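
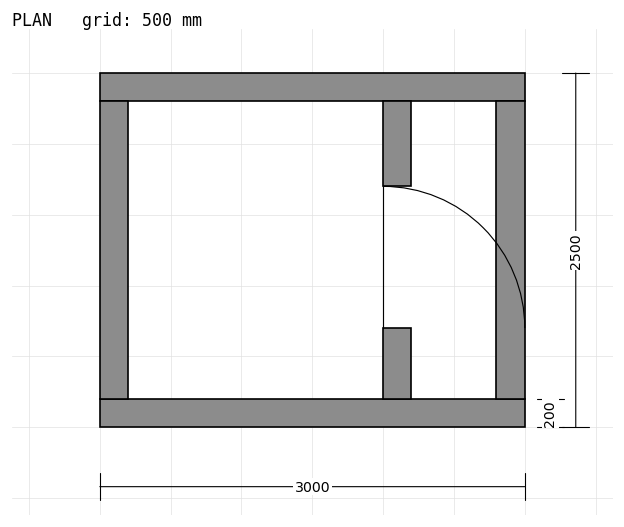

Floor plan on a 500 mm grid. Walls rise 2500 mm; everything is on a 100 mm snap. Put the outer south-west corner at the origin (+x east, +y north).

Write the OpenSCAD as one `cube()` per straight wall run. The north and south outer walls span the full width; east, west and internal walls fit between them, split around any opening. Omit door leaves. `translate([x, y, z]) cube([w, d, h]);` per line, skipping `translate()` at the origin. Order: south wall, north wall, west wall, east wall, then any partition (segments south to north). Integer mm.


cube([3000, 200, 2500]);
translate([0, 2300, 0]) cube([3000, 200, 2500]);
translate([0, 200, 0]) cube([200, 2100, 2500]);
translate([2800, 200, 0]) cube([200, 2100, 2500]);
translate([2000, 200, 0]) cube([200, 500, 2500]);
translate([2000, 1700, 0]) cube([200, 600, 2500]);


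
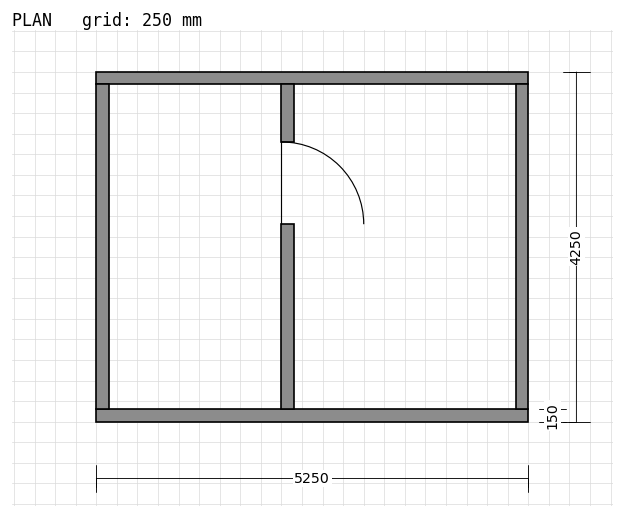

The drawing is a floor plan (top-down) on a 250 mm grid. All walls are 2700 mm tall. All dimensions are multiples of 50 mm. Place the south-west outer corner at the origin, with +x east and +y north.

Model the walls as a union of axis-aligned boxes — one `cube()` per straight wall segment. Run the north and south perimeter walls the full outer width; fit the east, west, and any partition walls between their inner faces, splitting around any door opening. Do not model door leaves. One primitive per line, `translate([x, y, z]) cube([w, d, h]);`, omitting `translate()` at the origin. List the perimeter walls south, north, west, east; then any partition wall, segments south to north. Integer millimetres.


cube([5250, 150, 2700]);
translate([0, 4100, 0]) cube([5250, 150, 2700]);
translate([0, 150, 0]) cube([150, 3950, 2700]);
translate([5100, 150, 0]) cube([150, 3950, 2700]);
translate([2250, 150, 0]) cube([150, 2250, 2700]);
translate([2250, 3400, 0]) cube([150, 700, 2700]);


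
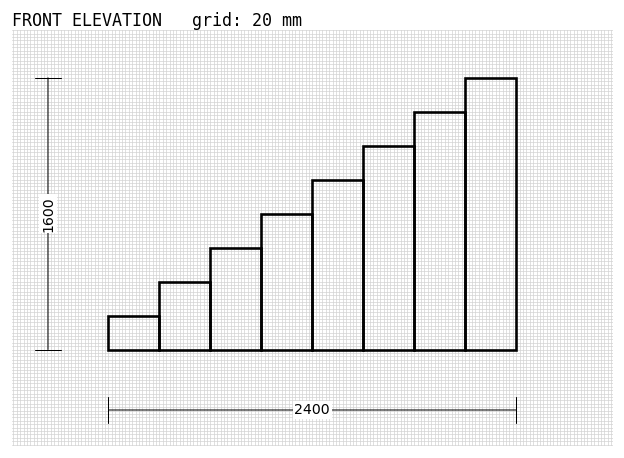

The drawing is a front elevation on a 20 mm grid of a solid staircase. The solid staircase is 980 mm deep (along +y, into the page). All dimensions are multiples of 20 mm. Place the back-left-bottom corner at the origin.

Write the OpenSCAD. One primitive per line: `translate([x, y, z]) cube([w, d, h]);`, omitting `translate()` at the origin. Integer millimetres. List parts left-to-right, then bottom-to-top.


cube([300, 980, 200]);
translate([300, 0, 0]) cube([300, 980, 400]);
translate([600, 0, 0]) cube([300, 980, 600]);
translate([900, 0, 0]) cube([300, 980, 800]);
translate([1200, 0, 0]) cube([300, 980, 1000]);
translate([1500, 0, 0]) cube([300, 980, 1200]);
translate([1800, 0, 0]) cube([300, 980, 1400]);
translate([2100, 0, 0]) cube([300, 980, 1600]);


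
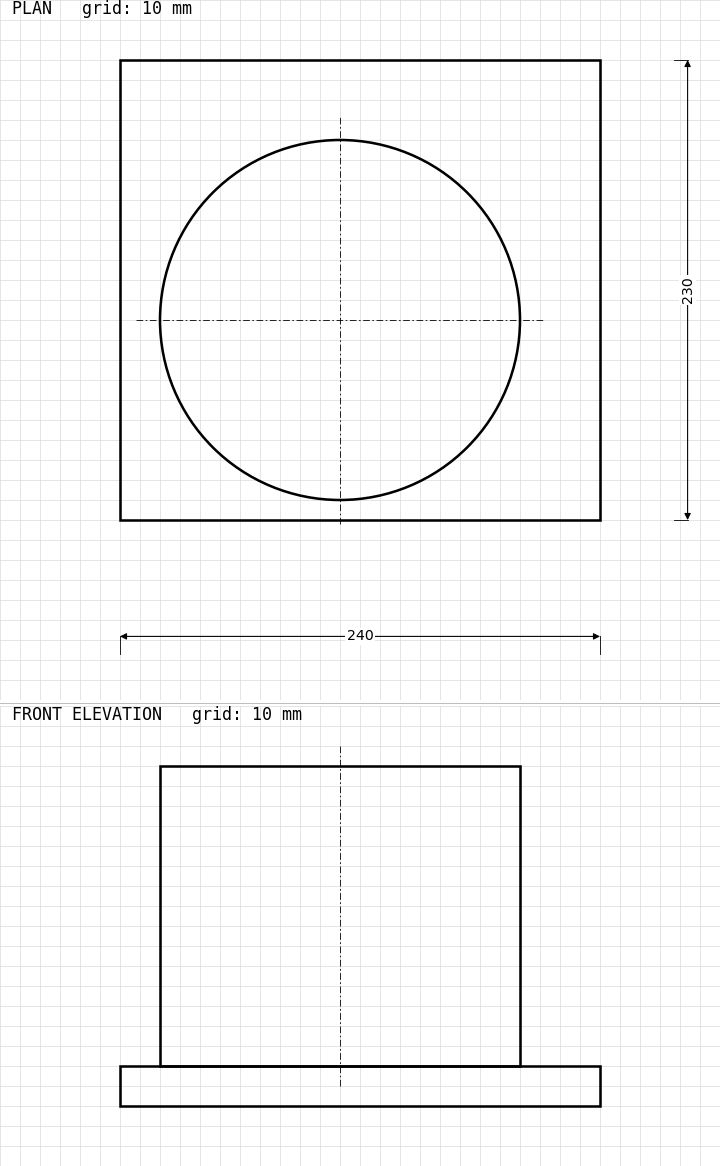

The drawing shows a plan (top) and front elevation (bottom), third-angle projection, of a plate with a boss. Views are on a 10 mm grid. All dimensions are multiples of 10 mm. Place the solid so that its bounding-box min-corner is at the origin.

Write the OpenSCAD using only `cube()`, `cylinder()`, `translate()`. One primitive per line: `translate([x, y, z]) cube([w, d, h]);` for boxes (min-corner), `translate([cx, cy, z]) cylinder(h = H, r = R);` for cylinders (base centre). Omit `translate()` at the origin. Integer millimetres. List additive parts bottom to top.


cube([240, 230, 20]);
translate([110, 100, 20]) cylinder(h = 150, r = 90);


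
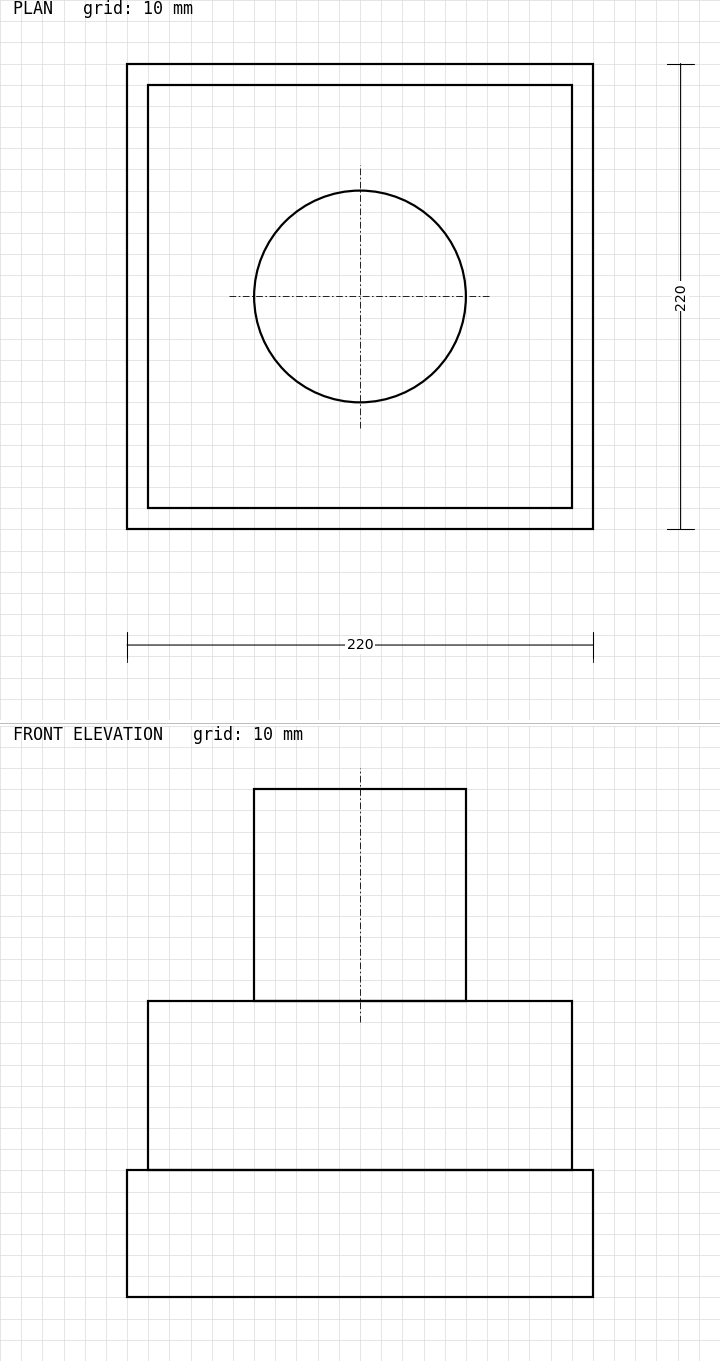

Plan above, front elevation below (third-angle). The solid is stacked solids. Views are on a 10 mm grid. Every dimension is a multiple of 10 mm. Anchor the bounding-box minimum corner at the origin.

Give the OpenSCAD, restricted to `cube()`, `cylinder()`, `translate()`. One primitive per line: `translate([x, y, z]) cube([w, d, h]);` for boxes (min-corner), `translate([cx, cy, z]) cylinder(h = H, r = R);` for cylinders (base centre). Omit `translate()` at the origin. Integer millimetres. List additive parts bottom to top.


cube([220, 220, 60]);
translate([10, 10, 60]) cube([200, 200, 80]);
translate([110, 110, 140]) cylinder(h = 100, r = 50);


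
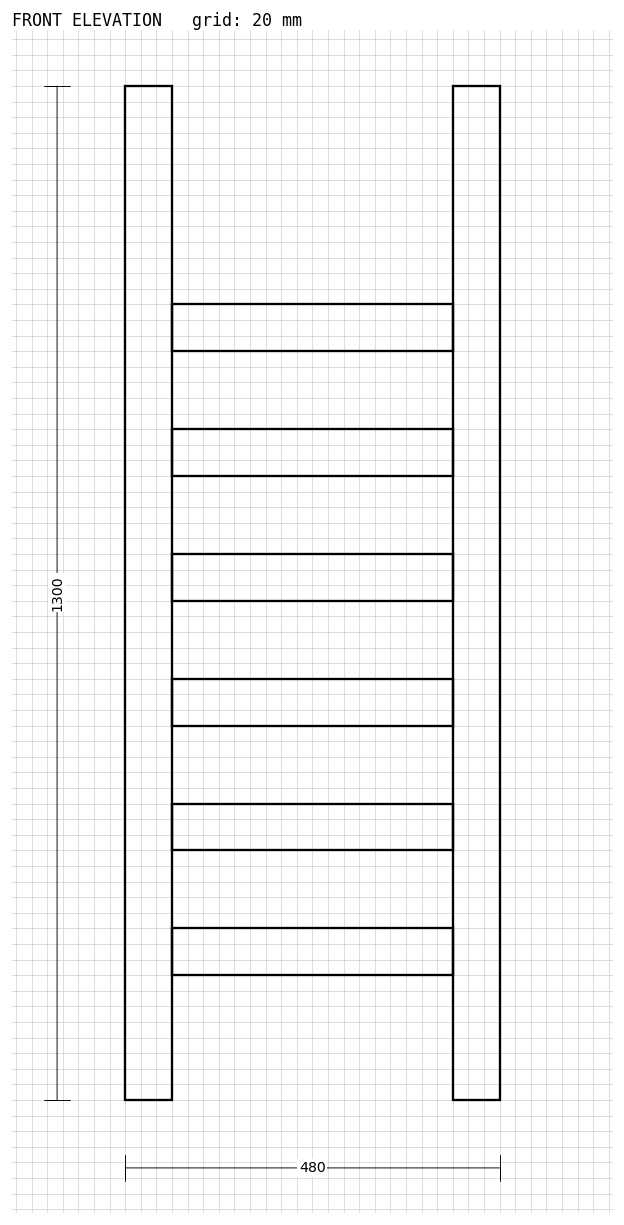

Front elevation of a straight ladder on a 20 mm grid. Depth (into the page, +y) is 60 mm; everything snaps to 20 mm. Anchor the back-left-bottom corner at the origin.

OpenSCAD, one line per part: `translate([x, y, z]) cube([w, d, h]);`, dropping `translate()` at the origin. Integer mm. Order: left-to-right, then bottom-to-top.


cube([60, 60, 1300]);
translate([60, 0, 160]) cube([360, 60, 60]);
translate([60, 0, 320]) cube([360, 60, 60]);
translate([60, 0, 480]) cube([360, 60, 60]);
translate([60, 0, 640]) cube([360, 60, 60]);
translate([60, 0, 800]) cube([360, 60, 60]);
translate([60, 0, 960]) cube([360, 60, 60]);
translate([420, 0, 0]) cube([60, 60, 1300]);


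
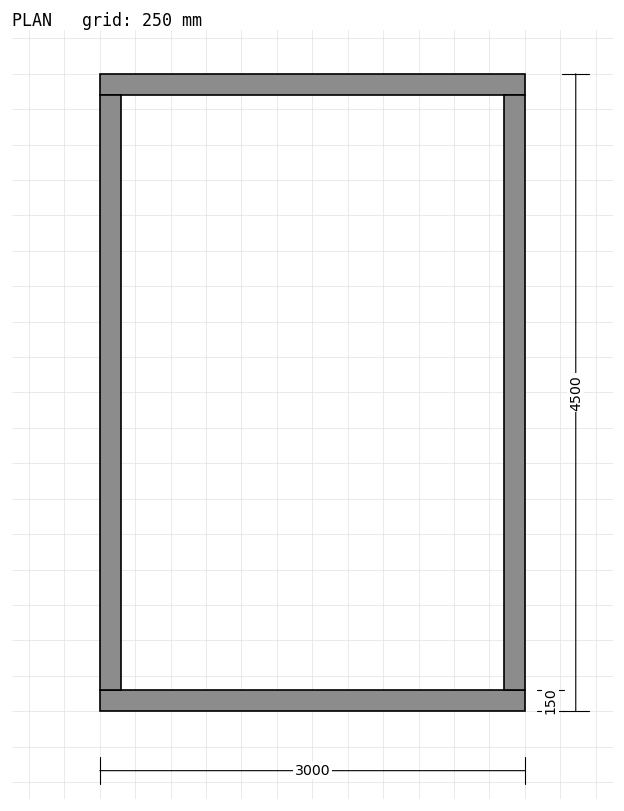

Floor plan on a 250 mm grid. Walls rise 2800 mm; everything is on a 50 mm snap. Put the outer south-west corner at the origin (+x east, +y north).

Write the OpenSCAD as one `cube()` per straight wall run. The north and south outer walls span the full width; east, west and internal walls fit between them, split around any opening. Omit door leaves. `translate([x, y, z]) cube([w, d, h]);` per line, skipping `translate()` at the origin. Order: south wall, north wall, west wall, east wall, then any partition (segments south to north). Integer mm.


cube([3000, 150, 2800]);
translate([0, 4350, 0]) cube([3000, 150, 2800]);
translate([0, 150, 0]) cube([150, 4200, 2800]);
translate([2850, 150, 0]) cube([150, 4200, 2800]);


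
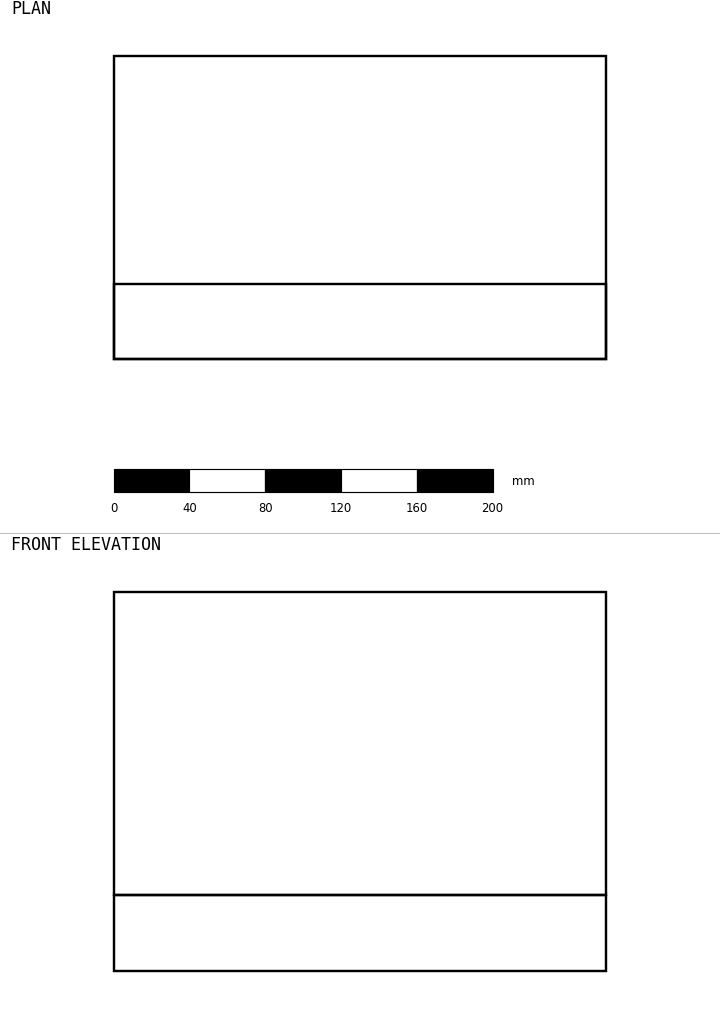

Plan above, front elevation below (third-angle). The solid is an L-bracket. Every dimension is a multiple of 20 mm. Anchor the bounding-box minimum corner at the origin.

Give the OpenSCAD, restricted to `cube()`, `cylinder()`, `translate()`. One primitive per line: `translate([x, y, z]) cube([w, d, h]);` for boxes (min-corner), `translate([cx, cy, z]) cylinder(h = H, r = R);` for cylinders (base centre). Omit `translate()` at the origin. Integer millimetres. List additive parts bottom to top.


cube([260, 160, 40]);
translate([0, 0, 40]) cube([260, 40, 160]);


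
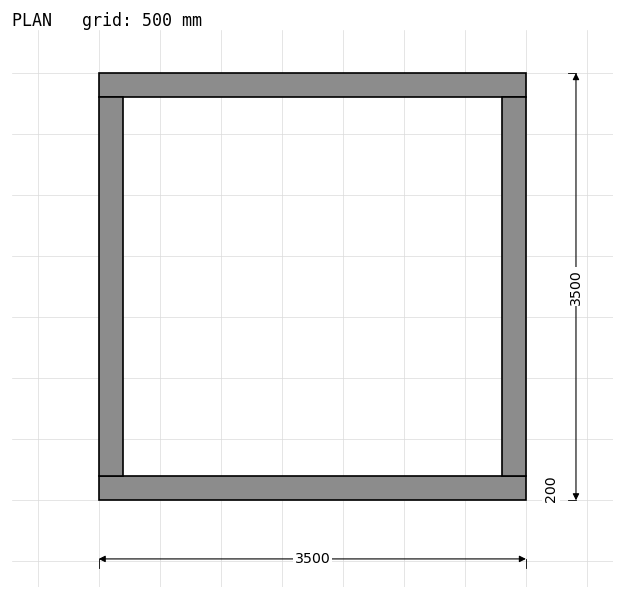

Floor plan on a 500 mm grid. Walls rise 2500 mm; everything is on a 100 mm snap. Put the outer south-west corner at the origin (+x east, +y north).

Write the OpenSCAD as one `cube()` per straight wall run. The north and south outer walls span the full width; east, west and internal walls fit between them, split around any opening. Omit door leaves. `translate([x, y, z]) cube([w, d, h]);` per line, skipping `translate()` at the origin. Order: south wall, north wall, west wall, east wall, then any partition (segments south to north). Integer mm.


cube([3500, 200, 2500]);
translate([0, 3300, 0]) cube([3500, 200, 2500]);
translate([0, 200, 0]) cube([200, 3100, 2500]);
translate([3300, 200, 0]) cube([200, 3100, 2500]);


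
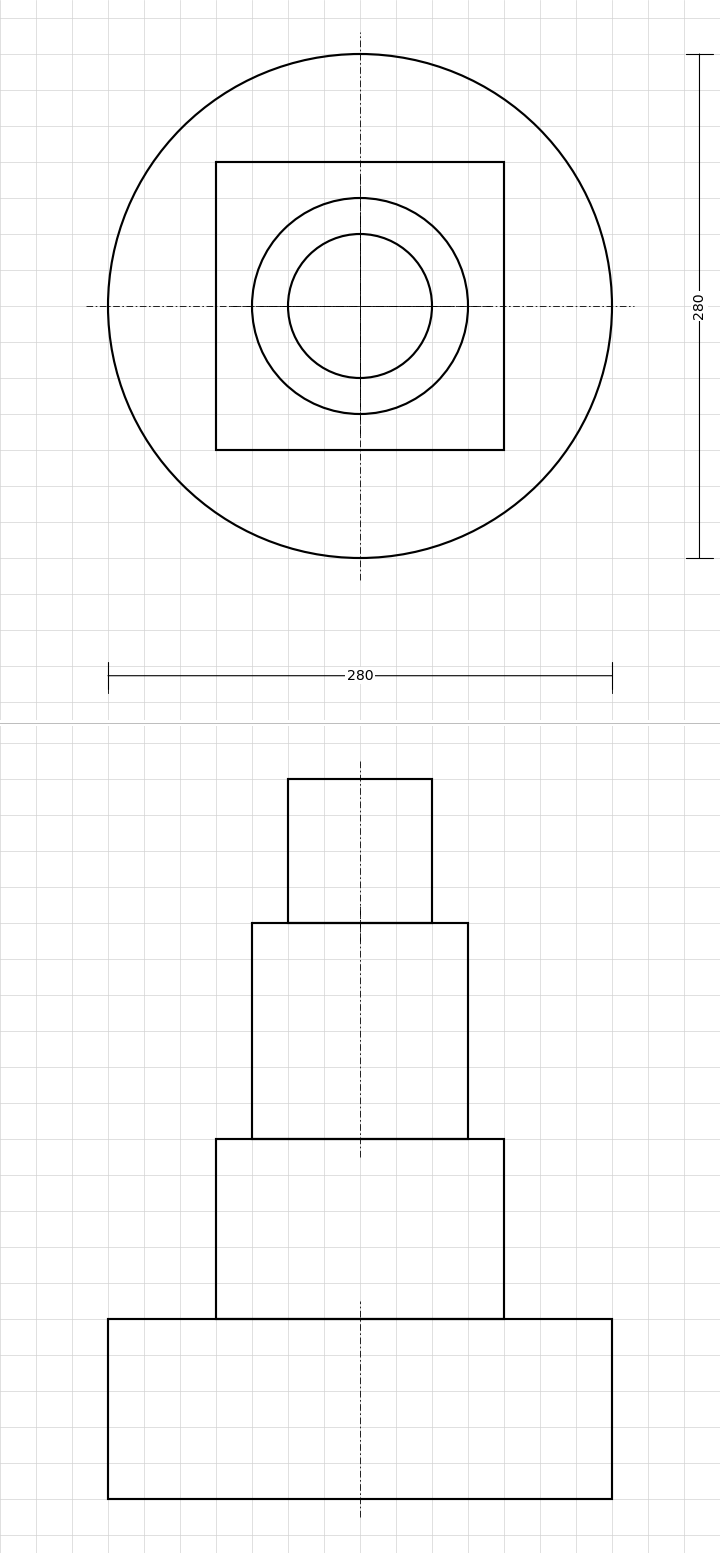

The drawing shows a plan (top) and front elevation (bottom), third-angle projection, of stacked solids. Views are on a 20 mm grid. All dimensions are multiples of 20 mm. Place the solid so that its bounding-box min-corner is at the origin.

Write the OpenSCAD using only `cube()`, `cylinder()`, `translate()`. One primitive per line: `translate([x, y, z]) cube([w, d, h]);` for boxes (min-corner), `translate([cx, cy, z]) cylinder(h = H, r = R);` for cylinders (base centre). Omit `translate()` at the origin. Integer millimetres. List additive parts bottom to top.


translate([140, 140, 0]) cylinder(h = 100, r = 140);
translate([60, 60, 100]) cube([160, 160, 100]);
translate([140, 140, 200]) cylinder(h = 120, r = 60);
translate([140, 140, 320]) cylinder(h = 80, r = 40);


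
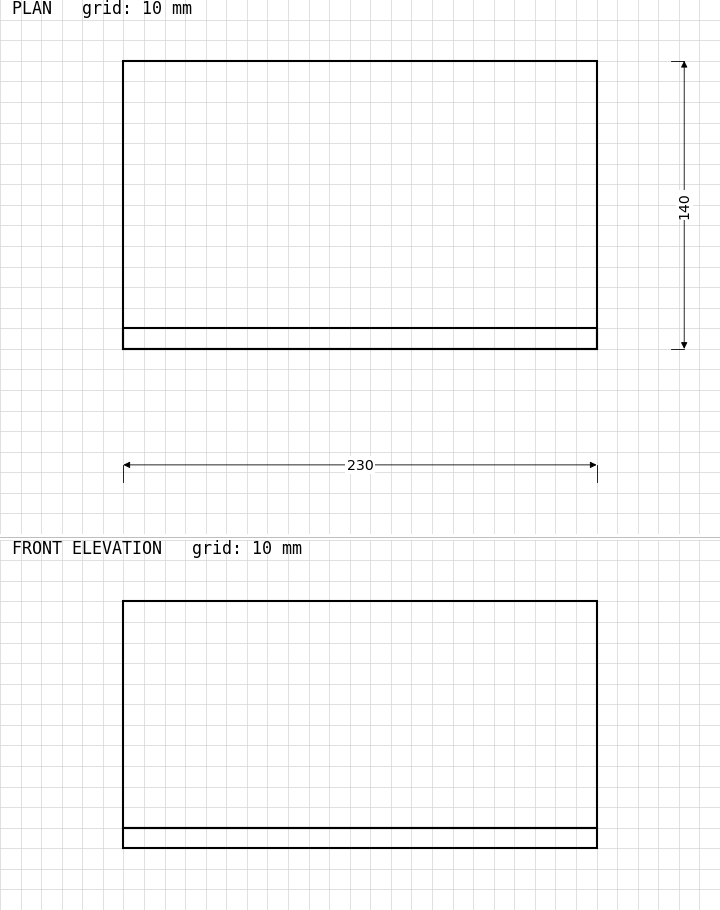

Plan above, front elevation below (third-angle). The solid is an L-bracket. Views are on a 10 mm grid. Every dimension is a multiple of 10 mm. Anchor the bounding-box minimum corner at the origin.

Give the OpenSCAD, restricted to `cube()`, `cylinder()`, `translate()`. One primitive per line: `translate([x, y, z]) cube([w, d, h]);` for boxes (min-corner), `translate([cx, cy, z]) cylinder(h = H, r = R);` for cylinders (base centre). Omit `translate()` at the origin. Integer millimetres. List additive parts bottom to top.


cube([230, 140, 10]);
translate([0, 0, 10]) cube([230, 10, 110]);


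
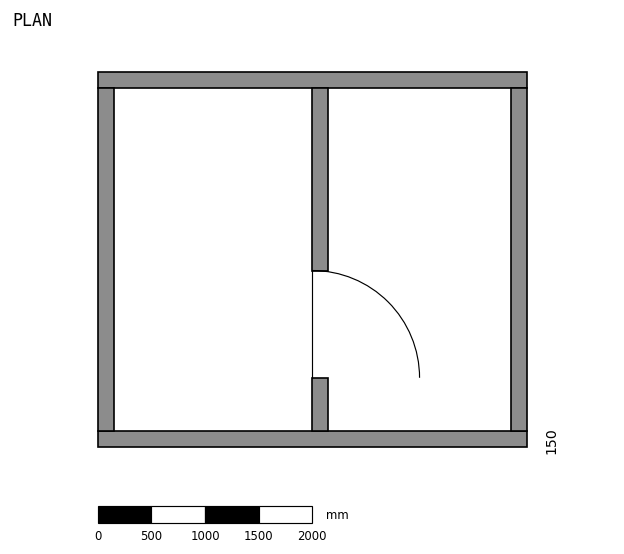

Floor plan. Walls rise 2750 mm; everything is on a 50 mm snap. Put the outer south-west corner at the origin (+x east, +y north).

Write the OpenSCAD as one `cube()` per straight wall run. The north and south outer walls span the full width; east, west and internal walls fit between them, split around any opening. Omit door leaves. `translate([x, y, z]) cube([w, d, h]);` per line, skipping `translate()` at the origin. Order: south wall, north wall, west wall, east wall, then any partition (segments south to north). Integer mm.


cube([4000, 150, 2750]);
translate([0, 3350, 0]) cube([4000, 150, 2750]);
translate([0, 150, 0]) cube([150, 3200, 2750]);
translate([3850, 150, 0]) cube([150, 3200, 2750]);
translate([2000, 150, 0]) cube([150, 500, 2750]);
translate([2000, 1650, 0]) cube([150, 1700, 2750]);


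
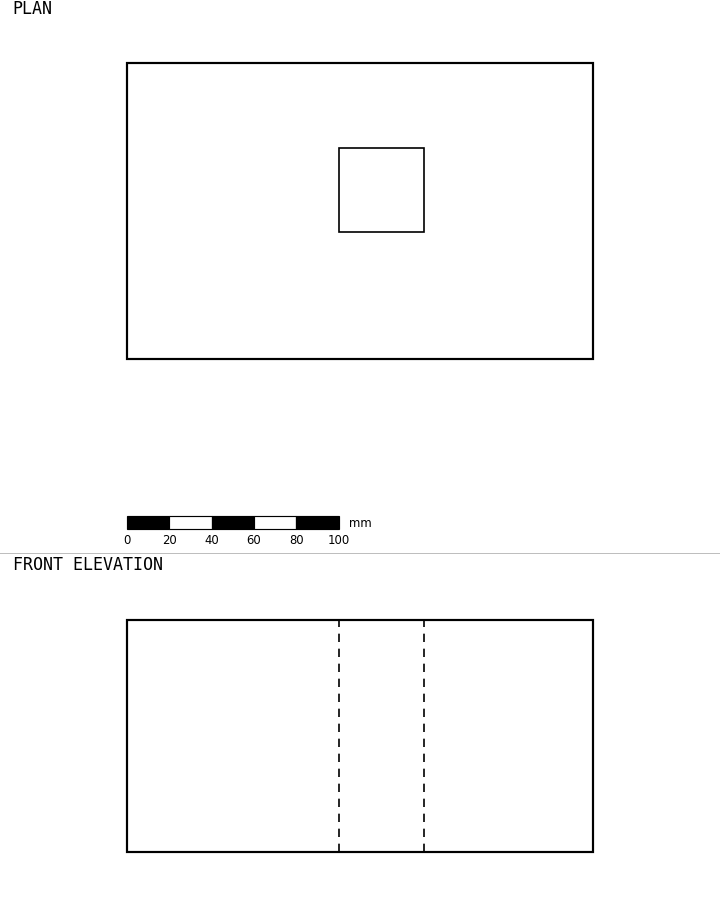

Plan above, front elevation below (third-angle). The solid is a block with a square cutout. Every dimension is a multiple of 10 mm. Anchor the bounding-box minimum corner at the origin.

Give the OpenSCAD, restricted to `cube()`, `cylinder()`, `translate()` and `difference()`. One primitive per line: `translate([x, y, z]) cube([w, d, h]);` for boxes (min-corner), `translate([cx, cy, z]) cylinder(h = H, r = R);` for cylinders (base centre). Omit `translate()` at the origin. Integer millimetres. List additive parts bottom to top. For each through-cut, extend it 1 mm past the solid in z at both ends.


difference() {
  cube([220, 140, 110]);
  translate([100, 60, -1]) cube([40, 40, 112]);
}


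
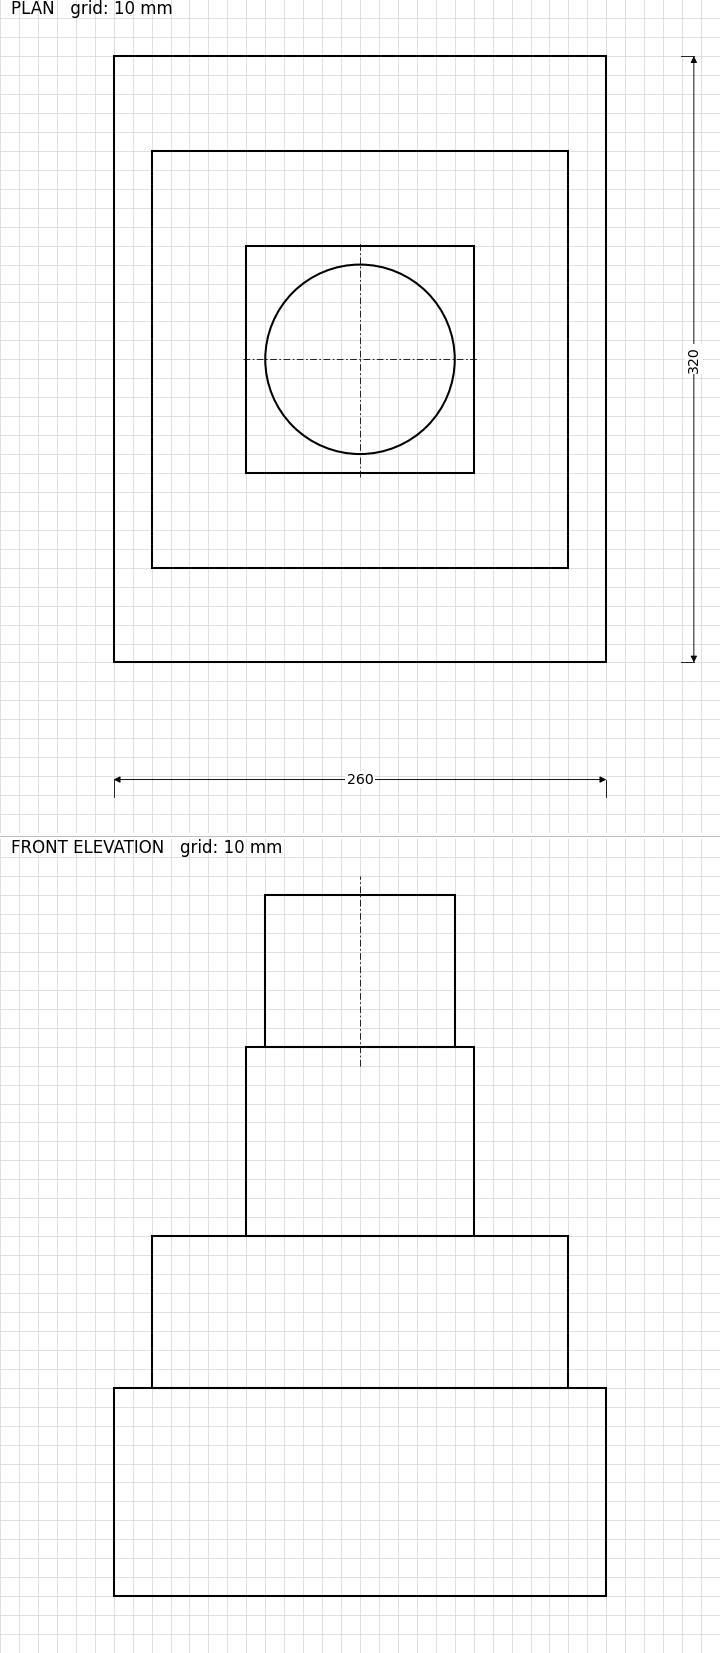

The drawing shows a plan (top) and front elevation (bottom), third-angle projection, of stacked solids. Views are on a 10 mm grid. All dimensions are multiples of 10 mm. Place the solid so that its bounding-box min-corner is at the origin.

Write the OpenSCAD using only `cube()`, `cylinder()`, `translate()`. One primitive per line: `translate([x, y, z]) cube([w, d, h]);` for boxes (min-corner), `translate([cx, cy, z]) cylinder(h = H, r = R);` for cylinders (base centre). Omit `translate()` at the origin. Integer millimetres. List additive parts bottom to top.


cube([260, 320, 110]);
translate([20, 50, 110]) cube([220, 220, 80]);
translate([70, 100, 190]) cube([120, 120, 100]);
translate([130, 160, 290]) cylinder(h = 80, r = 50);


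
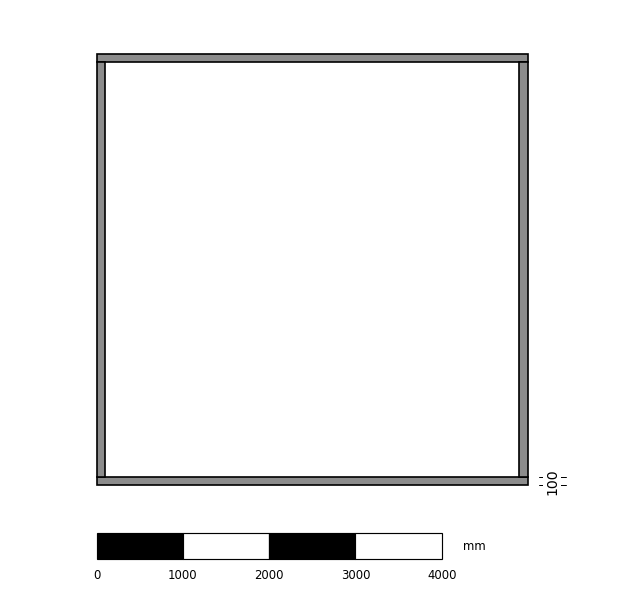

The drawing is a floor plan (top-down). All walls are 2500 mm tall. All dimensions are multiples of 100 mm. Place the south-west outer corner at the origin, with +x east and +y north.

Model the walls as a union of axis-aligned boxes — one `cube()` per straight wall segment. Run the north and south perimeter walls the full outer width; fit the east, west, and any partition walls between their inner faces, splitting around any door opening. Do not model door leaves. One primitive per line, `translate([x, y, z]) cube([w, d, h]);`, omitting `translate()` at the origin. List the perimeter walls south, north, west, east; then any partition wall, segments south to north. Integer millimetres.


cube([5000, 100, 2500]);
translate([0, 4900, 0]) cube([5000, 100, 2500]);
translate([0, 100, 0]) cube([100, 4800, 2500]);
translate([4900, 100, 0]) cube([100, 4800, 2500]);


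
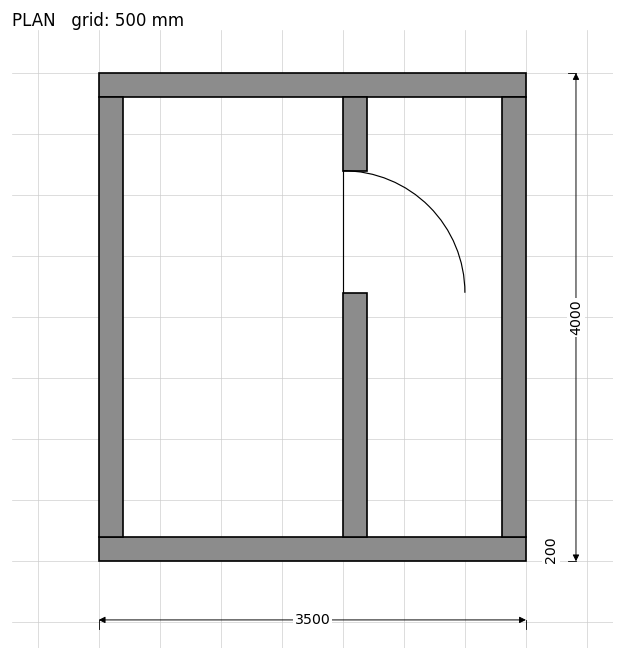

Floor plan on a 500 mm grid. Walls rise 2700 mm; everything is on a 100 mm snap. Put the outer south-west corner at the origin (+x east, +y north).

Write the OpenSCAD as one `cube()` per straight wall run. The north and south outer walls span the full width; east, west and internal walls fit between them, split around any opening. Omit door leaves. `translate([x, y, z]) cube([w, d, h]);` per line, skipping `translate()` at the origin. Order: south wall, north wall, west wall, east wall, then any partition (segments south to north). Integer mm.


cube([3500, 200, 2700]);
translate([0, 3800, 0]) cube([3500, 200, 2700]);
translate([0, 200, 0]) cube([200, 3600, 2700]);
translate([3300, 200, 0]) cube([200, 3600, 2700]);
translate([2000, 200, 0]) cube([200, 2000, 2700]);
translate([2000, 3200, 0]) cube([200, 600, 2700]);


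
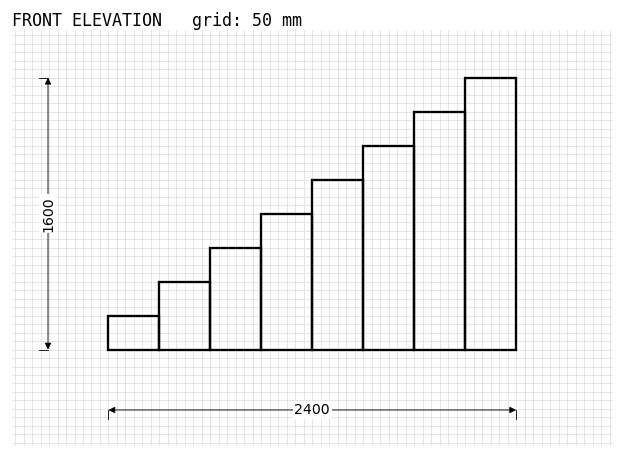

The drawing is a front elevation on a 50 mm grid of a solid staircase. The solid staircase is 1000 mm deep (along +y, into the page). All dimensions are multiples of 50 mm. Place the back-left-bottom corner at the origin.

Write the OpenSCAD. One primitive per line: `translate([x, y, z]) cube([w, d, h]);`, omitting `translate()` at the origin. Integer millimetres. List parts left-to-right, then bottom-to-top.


cube([300, 1000, 200]);
translate([300, 0, 0]) cube([300, 1000, 400]);
translate([600, 0, 0]) cube([300, 1000, 600]);
translate([900, 0, 0]) cube([300, 1000, 800]);
translate([1200, 0, 0]) cube([300, 1000, 1000]);
translate([1500, 0, 0]) cube([300, 1000, 1200]);
translate([1800, 0, 0]) cube([300, 1000, 1400]);
translate([2100, 0, 0]) cube([300, 1000, 1600]);


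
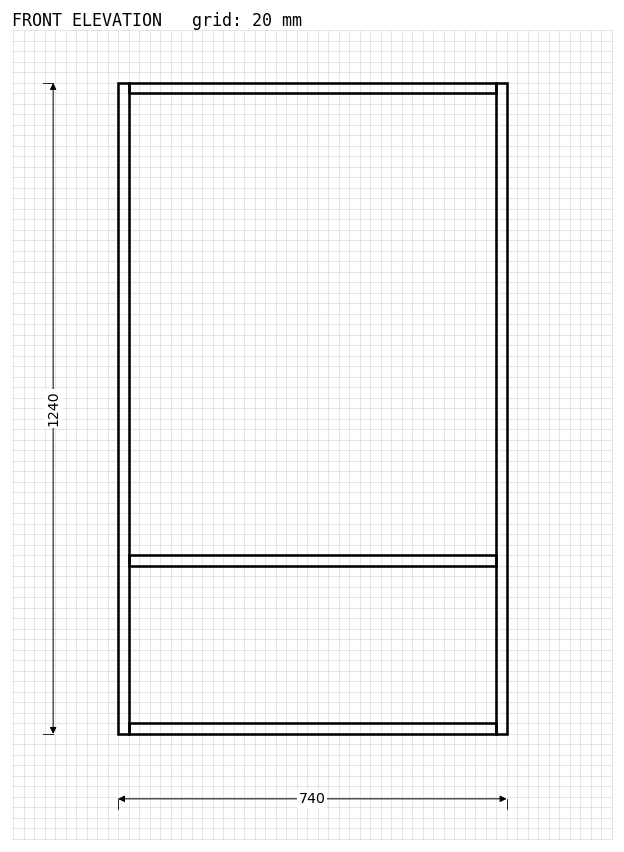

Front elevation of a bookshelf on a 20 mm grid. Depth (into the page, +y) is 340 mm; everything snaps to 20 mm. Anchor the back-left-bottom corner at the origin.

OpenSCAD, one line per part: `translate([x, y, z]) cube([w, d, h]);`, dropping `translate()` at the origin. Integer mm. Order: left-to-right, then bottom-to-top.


cube([20, 340, 1240]);
translate([20, 0, 0]) cube([700, 340, 20]);
translate([20, 0, 320]) cube([700, 340, 20]);
translate([20, 0, 1220]) cube([700, 340, 20]);
translate([720, 0, 0]) cube([20, 340, 1240]);


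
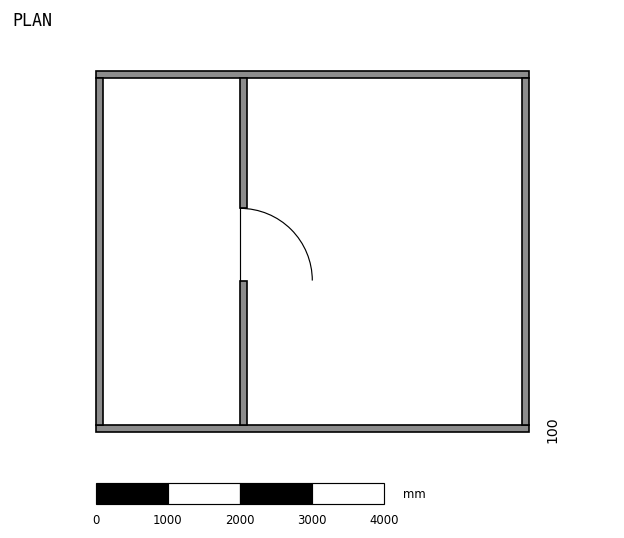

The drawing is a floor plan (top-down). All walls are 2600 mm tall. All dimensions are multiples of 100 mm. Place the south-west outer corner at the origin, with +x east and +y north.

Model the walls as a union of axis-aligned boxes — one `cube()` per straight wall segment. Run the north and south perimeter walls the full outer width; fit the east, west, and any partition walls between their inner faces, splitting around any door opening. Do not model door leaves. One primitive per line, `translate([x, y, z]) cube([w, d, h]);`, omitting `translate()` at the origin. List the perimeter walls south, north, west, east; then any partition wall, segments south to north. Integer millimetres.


cube([6000, 100, 2600]);
translate([0, 4900, 0]) cube([6000, 100, 2600]);
translate([0, 100, 0]) cube([100, 4800, 2600]);
translate([5900, 100, 0]) cube([100, 4800, 2600]);
translate([2000, 100, 0]) cube([100, 2000, 2600]);
translate([2000, 3100, 0]) cube([100, 1800, 2600]);


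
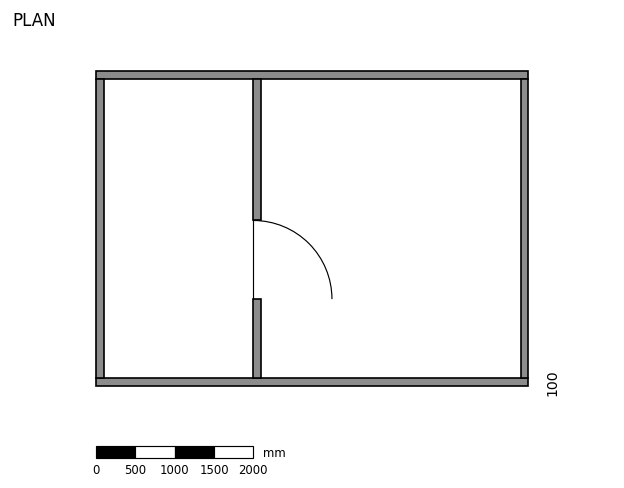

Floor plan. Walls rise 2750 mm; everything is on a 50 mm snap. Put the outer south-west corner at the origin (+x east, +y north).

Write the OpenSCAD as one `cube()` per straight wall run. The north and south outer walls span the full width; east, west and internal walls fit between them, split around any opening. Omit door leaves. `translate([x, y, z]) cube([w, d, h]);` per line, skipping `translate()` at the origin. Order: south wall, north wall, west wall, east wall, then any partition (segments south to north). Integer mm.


cube([5500, 100, 2750]);
translate([0, 3900, 0]) cube([5500, 100, 2750]);
translate([0, 100, 0]) cube([100, 3800, 2750]);
translate([5400, 100, 0]) cube([100, 3800, 2750]);
translate([2000, 100, 0]) cube([100, 1000, 2750]);
translate([2000, 2100, 0]) cube([100, 1800, 2750]);


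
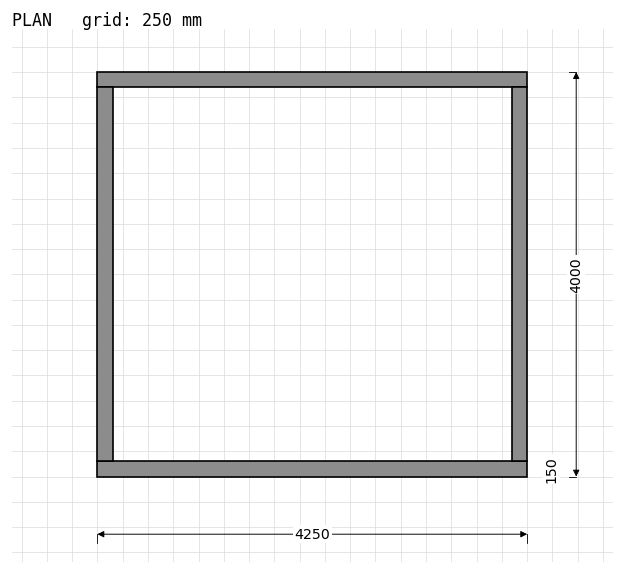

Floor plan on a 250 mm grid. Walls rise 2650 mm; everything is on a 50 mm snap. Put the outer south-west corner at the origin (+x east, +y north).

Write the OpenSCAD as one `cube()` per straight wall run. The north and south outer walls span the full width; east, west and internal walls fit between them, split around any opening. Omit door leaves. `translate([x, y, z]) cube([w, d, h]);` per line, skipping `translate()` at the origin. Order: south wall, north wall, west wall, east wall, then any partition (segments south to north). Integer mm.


cube([4250, 150, 2650]);
translate([0, 3850, 0]) cube([4250, 150, 2650]);
translate([0, 150, 0]) cube([150, 3700, 2650]);
translate([4100, 150, 0]) cube([150, 3700, 2650]);


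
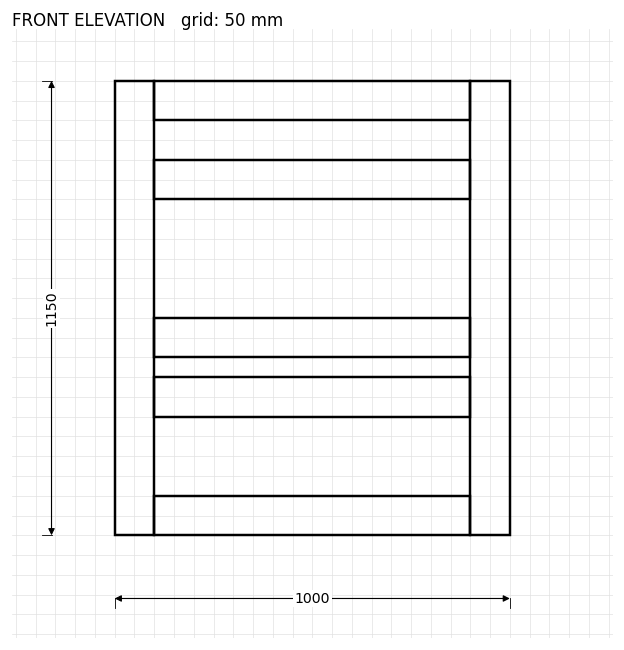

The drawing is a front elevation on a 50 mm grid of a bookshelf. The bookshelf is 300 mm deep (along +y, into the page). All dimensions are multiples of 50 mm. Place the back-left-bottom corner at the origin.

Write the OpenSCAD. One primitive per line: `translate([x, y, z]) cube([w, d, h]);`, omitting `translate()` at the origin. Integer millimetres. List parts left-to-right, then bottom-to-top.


cube([100, 300, 1150]);
translate([100, 0, 0]) cube([800, 300, 100]);
translate([100, 0, 300]) cube([800, 300, 100]);
translate([100, 0, 450]) cube([800, 300, 100]);
translate([100, 0, 850]) cube([800, 300, 100]);
translate([100, 0, 1050]) cube([800, 300, 100]);
translate([900, 0, 0]) cube([100, 300, 1150]);


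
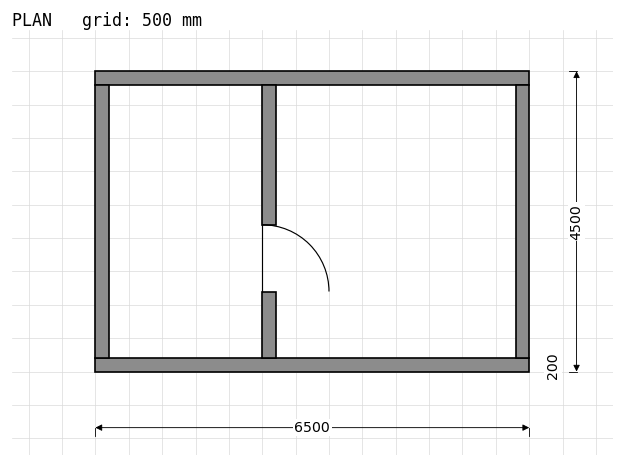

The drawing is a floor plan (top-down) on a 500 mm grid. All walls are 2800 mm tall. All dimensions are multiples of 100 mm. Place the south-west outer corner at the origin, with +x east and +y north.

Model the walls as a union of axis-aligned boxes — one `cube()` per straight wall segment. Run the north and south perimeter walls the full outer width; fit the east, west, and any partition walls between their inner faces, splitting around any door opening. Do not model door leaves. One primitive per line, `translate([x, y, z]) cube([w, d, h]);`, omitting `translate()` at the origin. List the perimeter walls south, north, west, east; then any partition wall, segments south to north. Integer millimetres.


cube([6500, 200, 2800]);
translate([0, 4300, 0]) cube([6500, 200, 2800]);
translate([0, 200, 0]) cube([200, 4100, 2800]);
translate([6300, 200, 0]) cube([200, 4100, 2800]);
translate([2500, 200, 0]) cube([200, 1000, 2800]);
translate([2500, 2200, 0]) cube([200, 2100, 2800]);


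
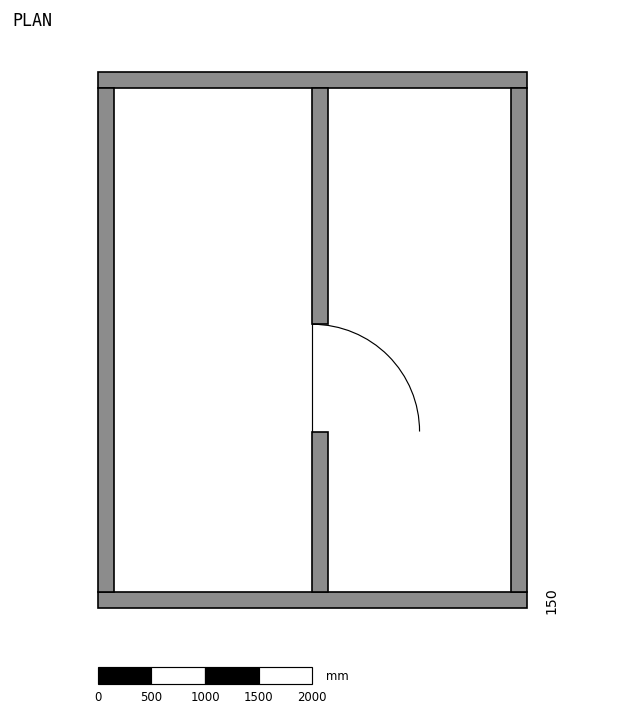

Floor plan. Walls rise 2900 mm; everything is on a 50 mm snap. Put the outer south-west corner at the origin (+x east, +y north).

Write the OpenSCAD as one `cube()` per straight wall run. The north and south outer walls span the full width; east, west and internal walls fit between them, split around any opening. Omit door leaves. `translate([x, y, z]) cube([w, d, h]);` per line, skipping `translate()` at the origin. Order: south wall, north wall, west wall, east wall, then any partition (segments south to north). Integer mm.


cube([4000, 150, 2900]);
translate([0, 4850, 0]) cube([4000, 150, 2900]);
translate([0, 150, 0]) cube([150, 4700, 2900]);
translate([3850, 150, 0]) cube([150, 4700, 2900]);
translate([2000, 150, 0]) cube([150, 1500, 2900]);
translate([2000, 2650, 0]) cube([150, 2200, 2900]);


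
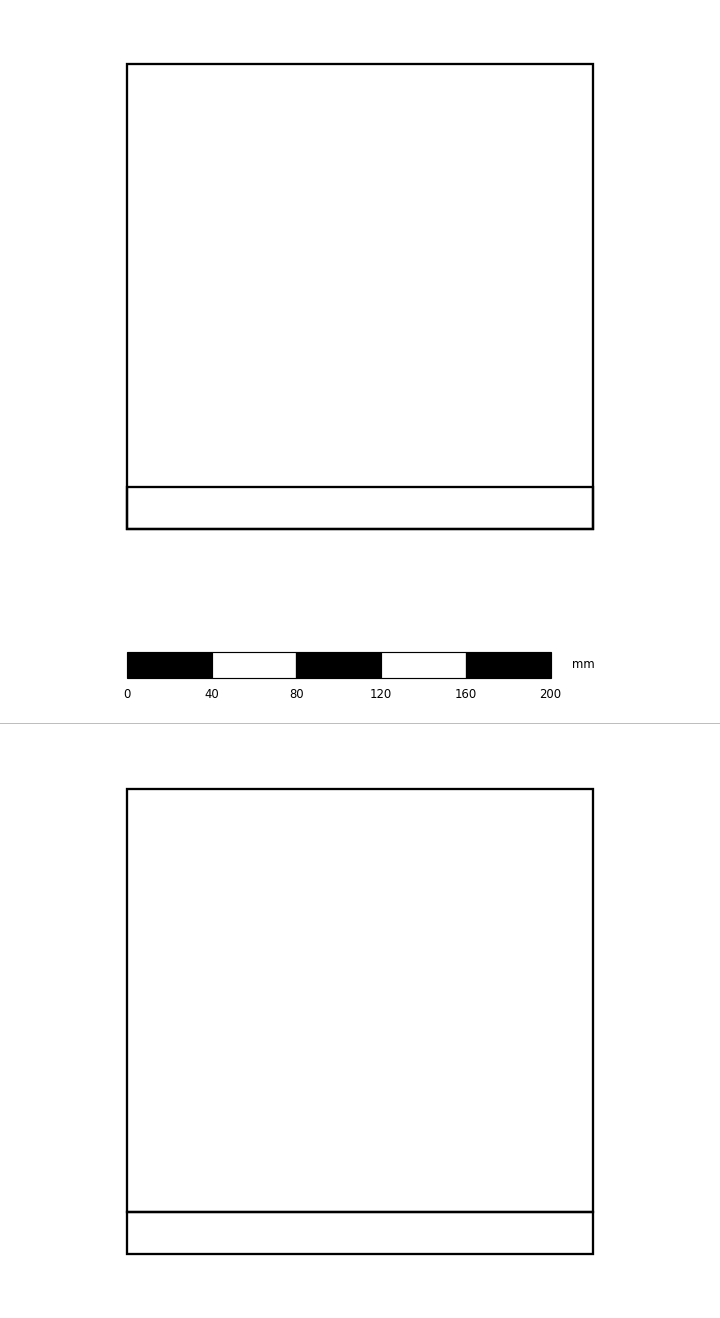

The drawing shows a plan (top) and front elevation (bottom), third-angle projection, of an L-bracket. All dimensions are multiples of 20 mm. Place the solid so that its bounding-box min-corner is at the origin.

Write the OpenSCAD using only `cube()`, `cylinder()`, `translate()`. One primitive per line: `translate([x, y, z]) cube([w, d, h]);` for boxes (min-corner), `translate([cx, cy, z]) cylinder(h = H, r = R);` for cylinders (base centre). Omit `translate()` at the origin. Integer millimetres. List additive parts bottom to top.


cube([220, 220, 20]);
translate([0, 0, 20]) cube([220, 20, 200]);


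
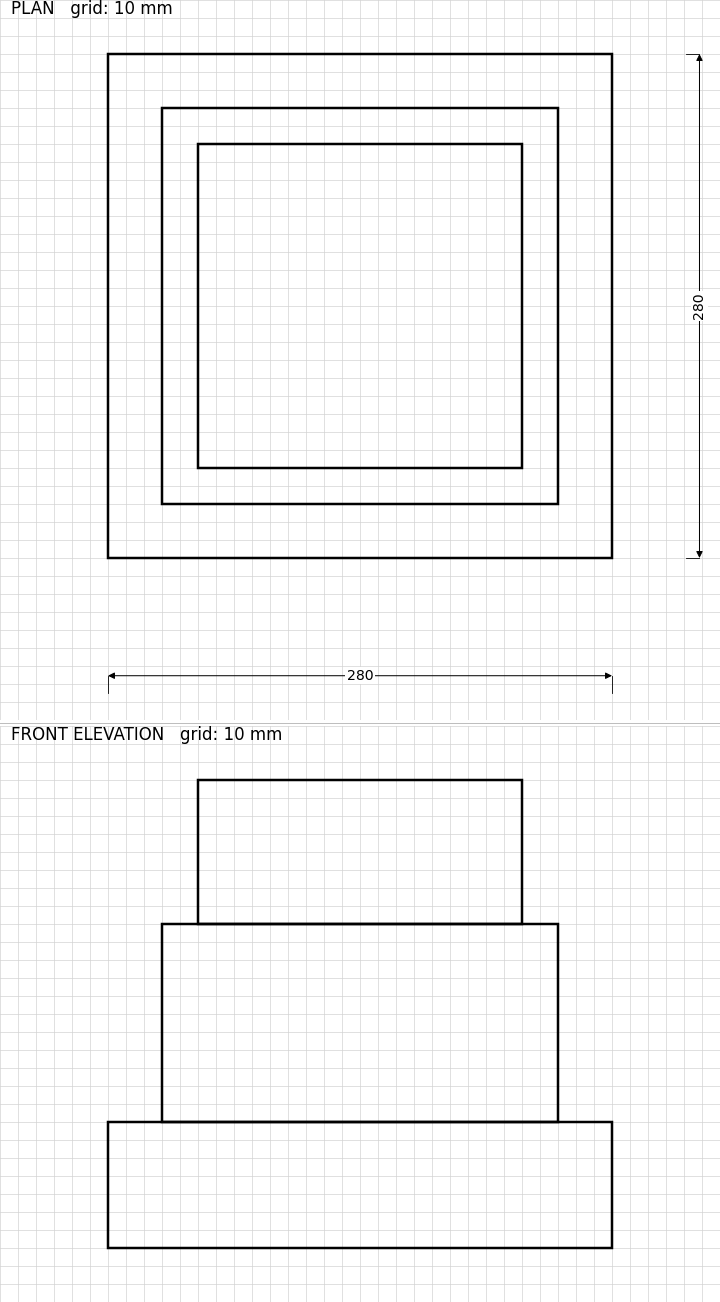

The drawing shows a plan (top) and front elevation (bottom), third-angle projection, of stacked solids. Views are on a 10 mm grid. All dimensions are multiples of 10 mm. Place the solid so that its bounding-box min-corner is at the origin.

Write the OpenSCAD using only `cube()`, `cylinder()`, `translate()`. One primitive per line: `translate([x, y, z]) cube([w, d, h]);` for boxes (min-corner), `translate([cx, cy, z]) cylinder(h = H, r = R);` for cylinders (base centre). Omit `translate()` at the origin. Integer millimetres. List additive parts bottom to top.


cube([280, 280, 70]);
translate([30, 30, 70]) cube([220, 220, 110]);
translate([50, 50, 180]) cube([180, 180, 80]);


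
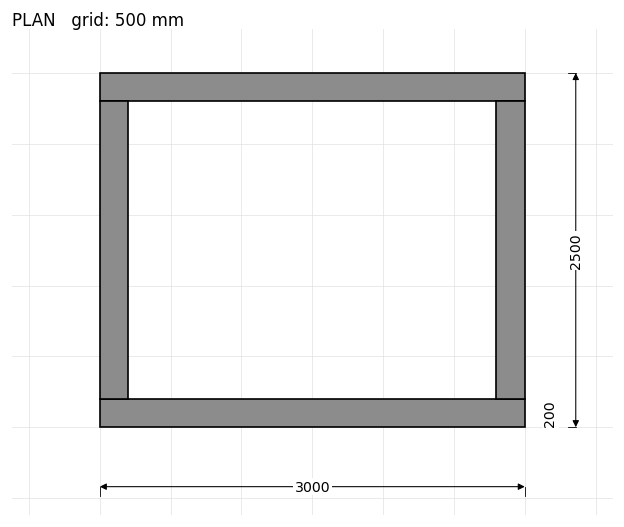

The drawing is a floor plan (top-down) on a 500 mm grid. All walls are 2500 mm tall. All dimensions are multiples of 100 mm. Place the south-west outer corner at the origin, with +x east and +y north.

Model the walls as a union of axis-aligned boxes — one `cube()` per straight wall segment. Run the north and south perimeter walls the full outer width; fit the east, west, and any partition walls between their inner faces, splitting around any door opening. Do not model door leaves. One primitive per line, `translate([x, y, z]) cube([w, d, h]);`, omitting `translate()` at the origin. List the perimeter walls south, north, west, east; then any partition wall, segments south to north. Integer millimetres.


cube([3000, 200, 2500]);
translate([0, 2300, 0]) cube([3000, 200, 2500]);
translate([0, 200, 0]) cube([200, 2100, 2500]);
translate([2800, 200, 0]) cube([200, 2100, 2500]);


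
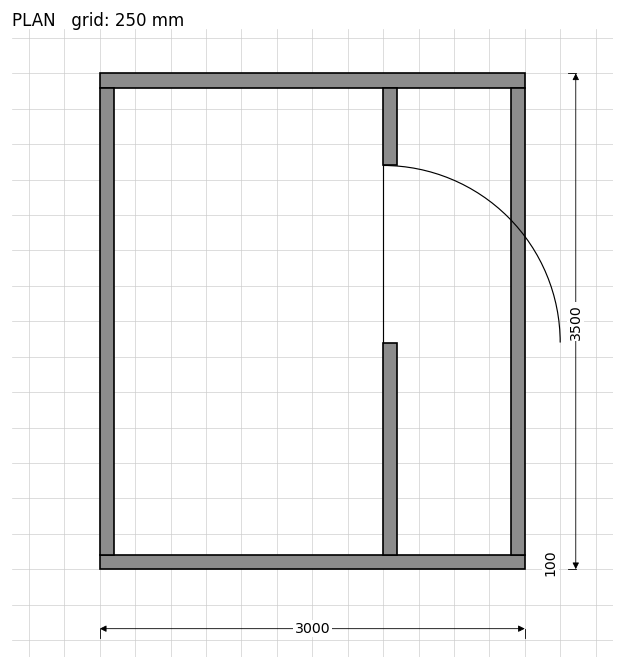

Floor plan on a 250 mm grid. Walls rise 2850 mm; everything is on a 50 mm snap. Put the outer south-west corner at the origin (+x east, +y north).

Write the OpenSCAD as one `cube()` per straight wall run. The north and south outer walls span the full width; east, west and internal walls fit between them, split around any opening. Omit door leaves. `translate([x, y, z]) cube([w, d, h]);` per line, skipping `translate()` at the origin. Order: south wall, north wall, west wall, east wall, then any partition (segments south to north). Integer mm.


cube([3000, 100, 2850]);
translate([0, 3400, 0]) cube([3000, 100, 2850]);
translate([0, 100, 0]) cube([100, 3300, 2850]);
translate([2900, 100, 0]) cube([100, 3300, 2850]);
translate([2000, 100, 0]) cube([100, 1500, 2850]);
translate([2000, 2850, 0]) cube([100, 550, 2850]);


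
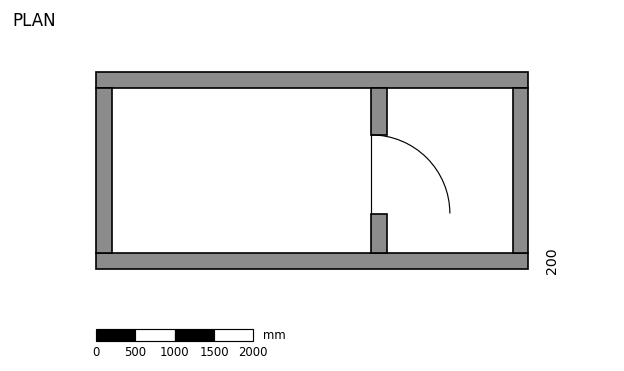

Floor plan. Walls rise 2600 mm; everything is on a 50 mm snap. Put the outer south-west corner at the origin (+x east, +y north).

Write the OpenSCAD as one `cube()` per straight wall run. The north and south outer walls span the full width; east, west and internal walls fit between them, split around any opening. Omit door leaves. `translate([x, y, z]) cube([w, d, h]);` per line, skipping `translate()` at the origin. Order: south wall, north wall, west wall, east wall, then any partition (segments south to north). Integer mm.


cube([5500, 200, 2600]);
translate([0, 2300, 0]) cube([5500, 200, 2600]);
translate([0, 200, 0]) cube([200, 2100, 2600]);
translate([5300, 200, 0]) cube([200, 2100, 2600]);
translate([3500, 200, 0]) cube([200, 500, 2600]);
translate([3500, 1700, 0]) cube([200, 600, 2600]);


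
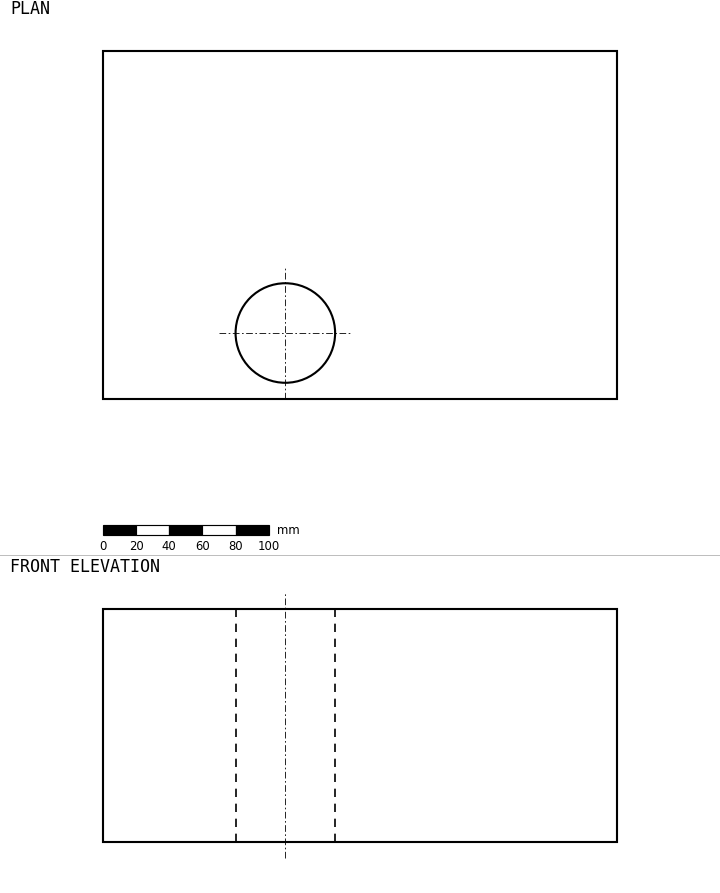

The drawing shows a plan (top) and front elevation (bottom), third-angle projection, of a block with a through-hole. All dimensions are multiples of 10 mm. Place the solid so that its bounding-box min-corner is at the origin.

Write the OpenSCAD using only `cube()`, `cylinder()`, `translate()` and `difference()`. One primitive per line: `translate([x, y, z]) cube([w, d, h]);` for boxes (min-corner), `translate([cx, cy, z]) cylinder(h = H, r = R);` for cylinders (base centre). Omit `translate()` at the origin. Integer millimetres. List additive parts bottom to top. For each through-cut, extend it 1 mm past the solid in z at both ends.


difference() {
  cube([310, 210, 140]);
  translate([110, 40, -1]) cylinder(h = 142, r = 30);
}


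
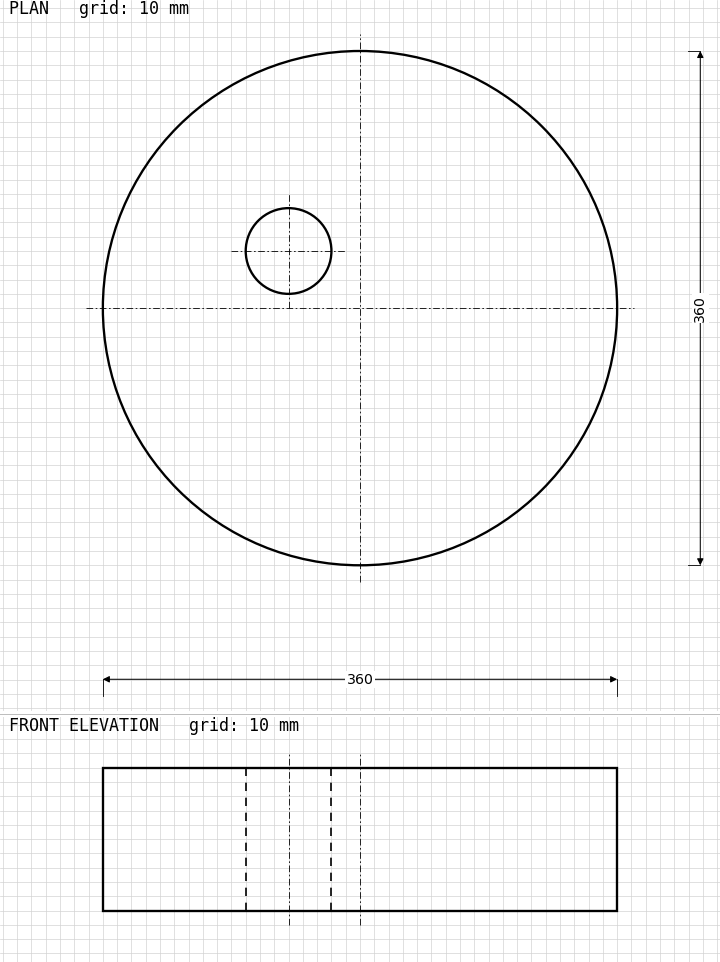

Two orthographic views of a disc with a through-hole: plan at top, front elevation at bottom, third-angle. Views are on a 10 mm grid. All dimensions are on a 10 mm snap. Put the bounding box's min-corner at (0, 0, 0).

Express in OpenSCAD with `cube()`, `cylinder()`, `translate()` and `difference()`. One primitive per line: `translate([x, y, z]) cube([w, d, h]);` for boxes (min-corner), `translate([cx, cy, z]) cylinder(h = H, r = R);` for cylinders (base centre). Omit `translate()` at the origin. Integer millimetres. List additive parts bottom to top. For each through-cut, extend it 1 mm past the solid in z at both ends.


difference() {
  translate([180, 180, 0]) cylinder(h = 100, r = 180);
  translate([130, 220, -1]) cylinder(h = 102, r = 30);
}


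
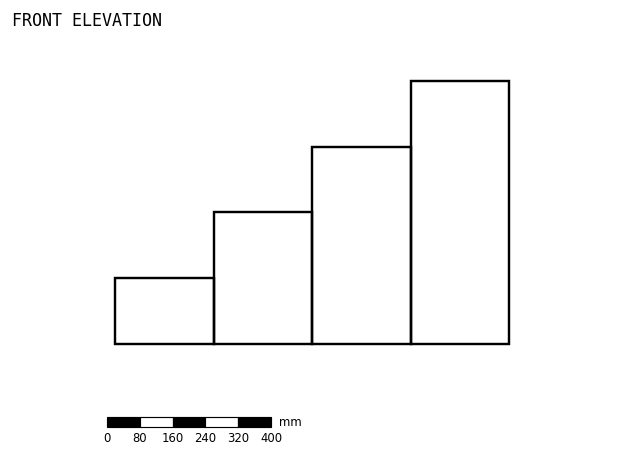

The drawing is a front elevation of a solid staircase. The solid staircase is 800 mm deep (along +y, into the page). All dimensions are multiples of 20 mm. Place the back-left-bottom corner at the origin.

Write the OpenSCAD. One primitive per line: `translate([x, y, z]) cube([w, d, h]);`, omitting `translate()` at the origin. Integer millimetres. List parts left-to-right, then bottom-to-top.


cube([240, 800, 160]);
translate([240, 0, 0]) cube([240, 800, 320]);
translate([480, 0, 0]) cube([240, 800, 480]);
translate([720, 0, 0]) cube([240, 800, 640]);


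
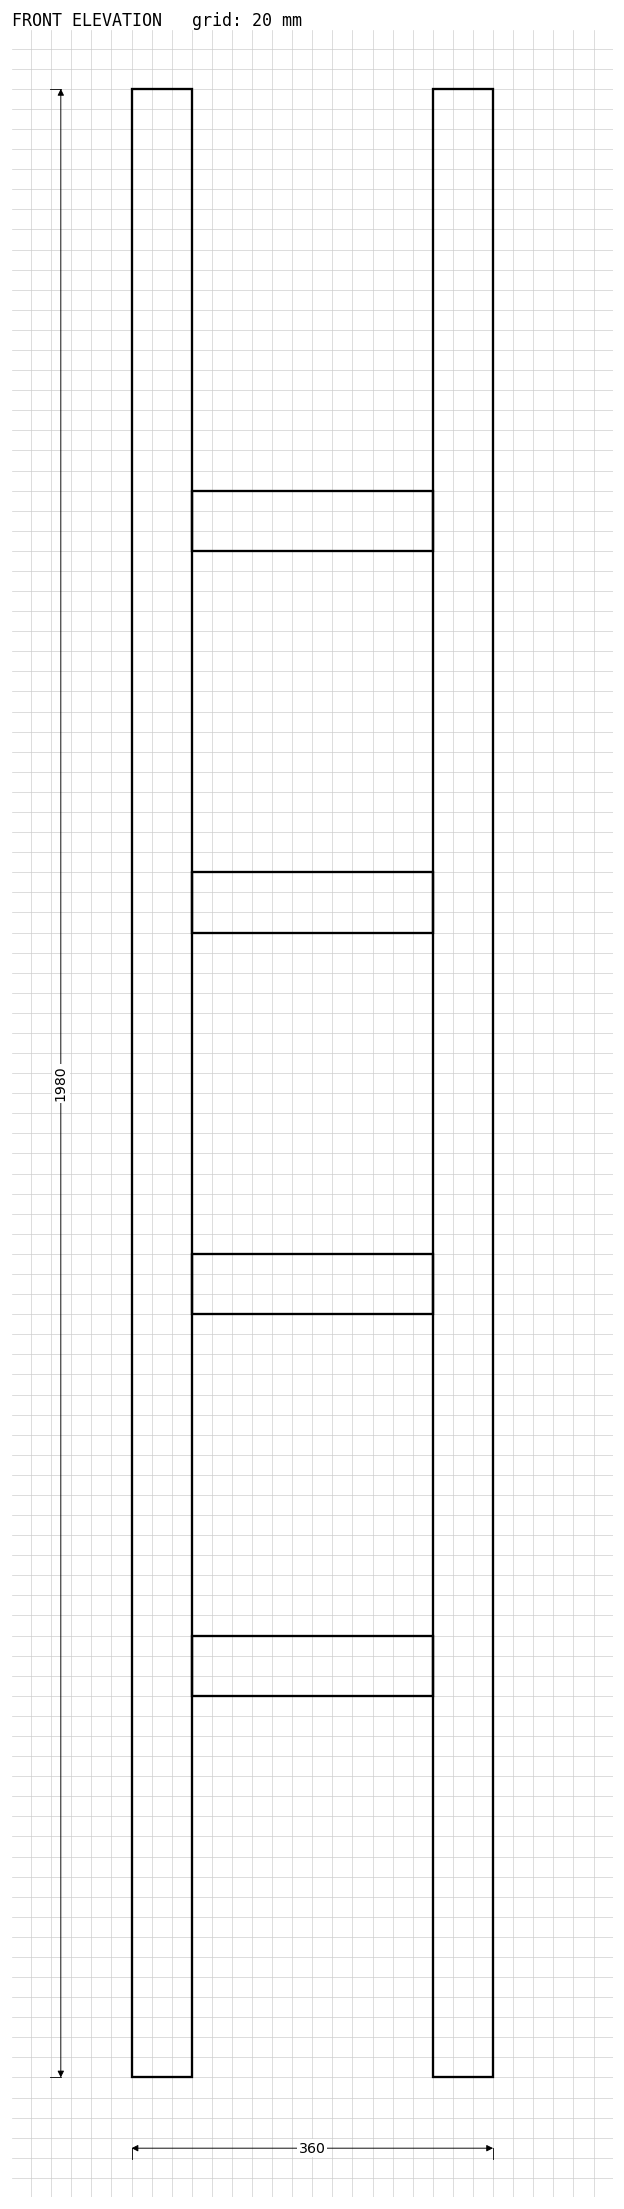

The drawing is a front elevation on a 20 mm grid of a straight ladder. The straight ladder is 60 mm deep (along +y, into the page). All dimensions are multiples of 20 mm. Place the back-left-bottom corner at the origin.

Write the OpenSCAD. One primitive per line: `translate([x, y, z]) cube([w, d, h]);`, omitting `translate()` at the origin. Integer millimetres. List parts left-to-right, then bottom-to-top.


cube([60, 60, 1980]);
translate([60, 0, 380]) cube([240, 60, 60]);
translate([60, 0, 760]) cube([240, 60, 60]);
translate([60, 0, 1140]) cube([240, 60, 60]);
translate([60, 0, 1520]) cube([240, 60, 60]);
translate([300, 0, 0]) cube([60, 60, 1980]);


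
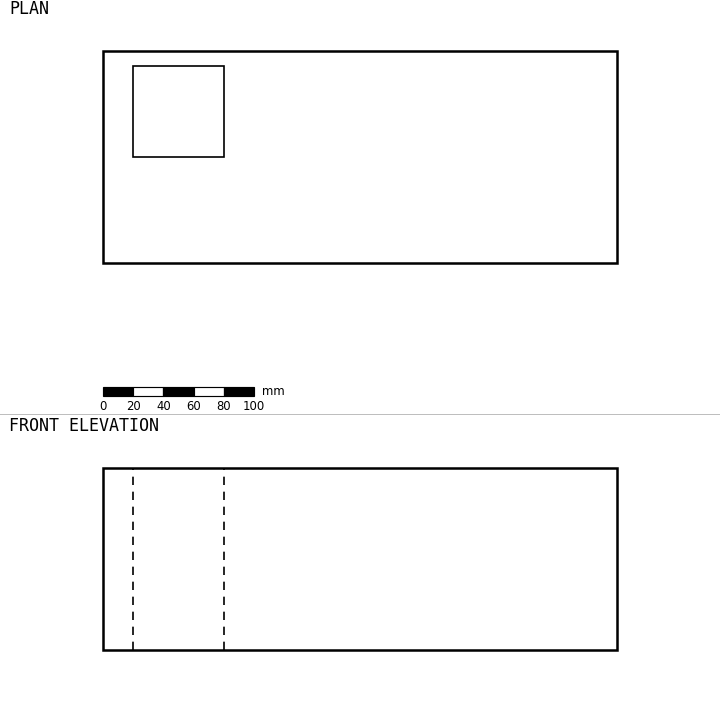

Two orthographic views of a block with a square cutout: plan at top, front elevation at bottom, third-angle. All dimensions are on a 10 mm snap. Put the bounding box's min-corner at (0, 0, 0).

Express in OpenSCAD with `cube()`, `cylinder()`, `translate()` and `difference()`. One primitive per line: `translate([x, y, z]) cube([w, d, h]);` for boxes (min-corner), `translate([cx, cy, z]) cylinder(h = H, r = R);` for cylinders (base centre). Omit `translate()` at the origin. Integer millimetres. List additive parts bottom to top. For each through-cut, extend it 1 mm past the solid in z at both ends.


difference() {
  cube([340, 140, 120]);
  translate([20, 70, -1]) cube([60, 60, 122]);
}


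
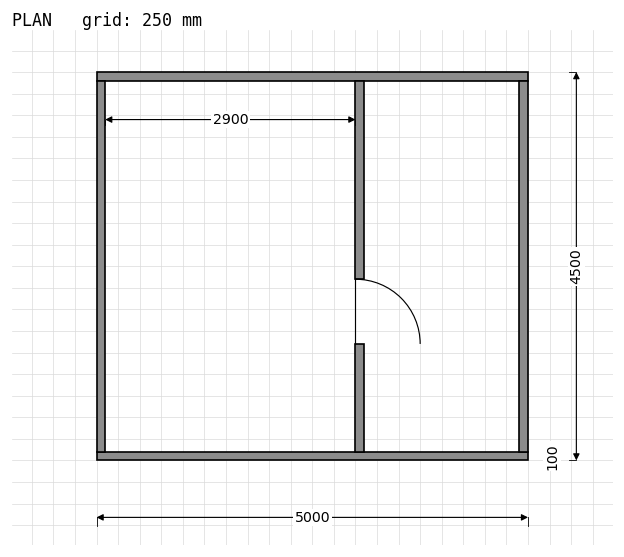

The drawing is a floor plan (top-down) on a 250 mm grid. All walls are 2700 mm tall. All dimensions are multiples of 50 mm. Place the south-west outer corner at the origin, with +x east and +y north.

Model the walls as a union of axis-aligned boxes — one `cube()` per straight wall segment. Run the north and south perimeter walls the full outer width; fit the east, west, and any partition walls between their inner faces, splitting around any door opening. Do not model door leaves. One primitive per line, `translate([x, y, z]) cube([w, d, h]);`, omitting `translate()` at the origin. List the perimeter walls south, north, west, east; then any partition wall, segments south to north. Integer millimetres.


cube([5000, 100, 2700]);
translate([0, 4400, 0]) cube([5000, 100, 2700]);
translate([0, 100, 0]) cube([100, 4300, 2700]);
translate([4900, 100, 0]) cube([100, 4300, 2700]);
translate([3000, 100, 0]) cube([100, 1250, 2700]);
translate([3000, 2100, 0]) cube([100, 2300, 2700]);


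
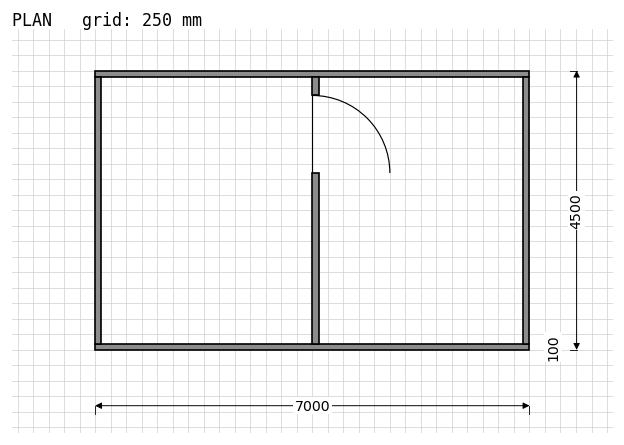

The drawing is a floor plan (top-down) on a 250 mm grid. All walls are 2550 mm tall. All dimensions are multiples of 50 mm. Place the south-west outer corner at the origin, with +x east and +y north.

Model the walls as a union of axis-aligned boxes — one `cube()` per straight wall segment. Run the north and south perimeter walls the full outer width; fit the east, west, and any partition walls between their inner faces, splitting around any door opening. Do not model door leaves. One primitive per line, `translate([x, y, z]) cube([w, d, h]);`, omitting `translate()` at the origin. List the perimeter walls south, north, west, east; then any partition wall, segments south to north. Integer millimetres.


cube([7000, 100, 2550]);
translate([0, 4400, 0]) cube([7000, 100, 2550]);
translate([0, 100, 0]) cube([100, 4300, 2550]);
translate([6900, 100, 0]) cube([100, 4300, 2550]);
translate([3500, 100, 0]) cube([100, 2750, 2550]);
translate([3500, 4100, 0]) cube([100, 300, 2550]);


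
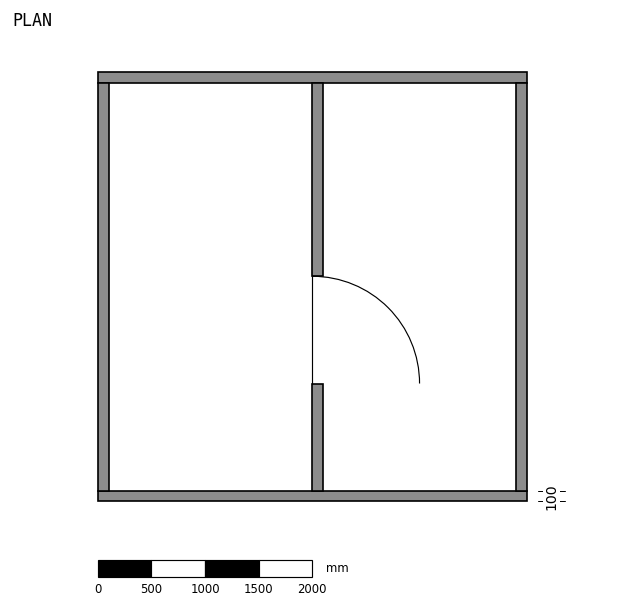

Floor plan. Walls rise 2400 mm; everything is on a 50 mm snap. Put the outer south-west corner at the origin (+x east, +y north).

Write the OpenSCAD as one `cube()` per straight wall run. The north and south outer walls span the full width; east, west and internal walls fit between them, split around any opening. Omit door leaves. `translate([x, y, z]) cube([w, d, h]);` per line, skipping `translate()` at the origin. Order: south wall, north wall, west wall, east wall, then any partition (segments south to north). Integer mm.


cube([4000, 100, 2400]);
translate([0, 3900, 0]) cube([4000, 100, 2400]);
translate([0, 100, 0]) cube([100, 3800, 2400]);
translate([3900, 100, 0]) cube([100, 3800, 2400]);
translate([2000, 100, 0]) cube([100, 1000, 2400]);
translate([2000, 2100, 0]) cube([100, 1800, 2400]);


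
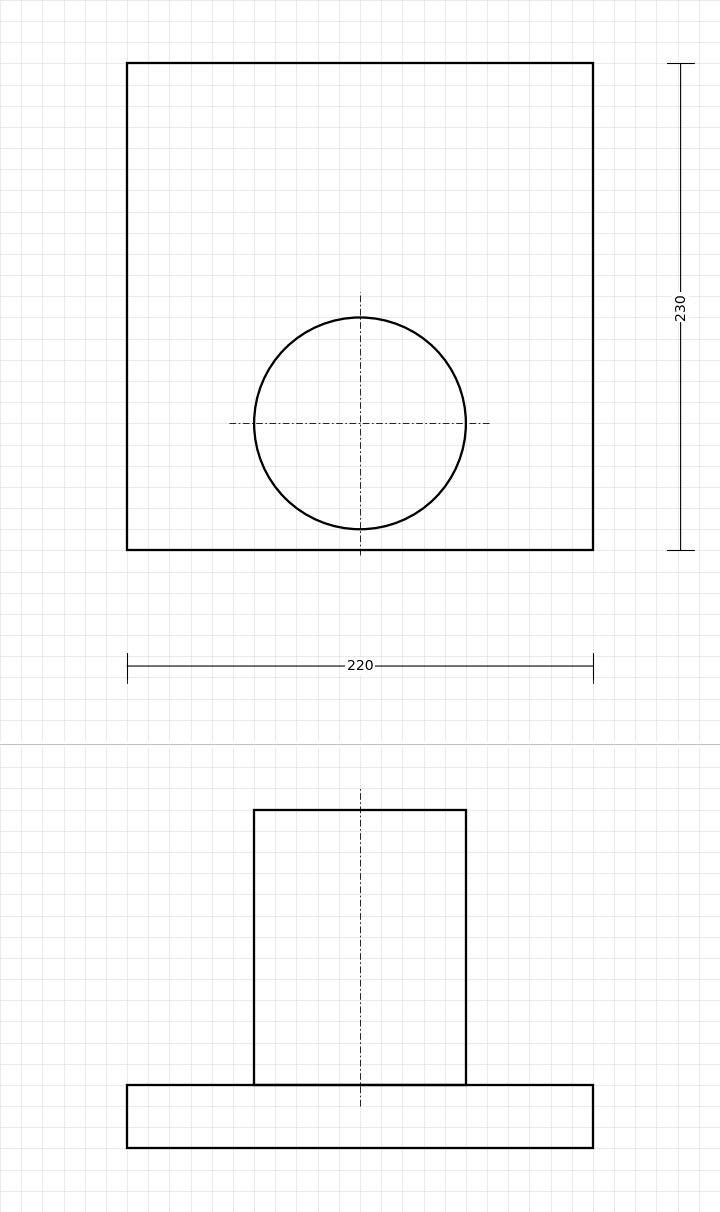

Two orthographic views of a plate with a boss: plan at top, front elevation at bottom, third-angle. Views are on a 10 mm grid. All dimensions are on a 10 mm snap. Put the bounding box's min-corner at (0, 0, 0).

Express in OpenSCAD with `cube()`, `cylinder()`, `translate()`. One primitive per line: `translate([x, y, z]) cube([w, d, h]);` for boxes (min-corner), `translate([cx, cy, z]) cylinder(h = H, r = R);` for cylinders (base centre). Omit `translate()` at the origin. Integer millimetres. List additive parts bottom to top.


cube([220, 230, 30]);
translate([110, 60, 30]) cylinder(h = 130, r = 50);
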